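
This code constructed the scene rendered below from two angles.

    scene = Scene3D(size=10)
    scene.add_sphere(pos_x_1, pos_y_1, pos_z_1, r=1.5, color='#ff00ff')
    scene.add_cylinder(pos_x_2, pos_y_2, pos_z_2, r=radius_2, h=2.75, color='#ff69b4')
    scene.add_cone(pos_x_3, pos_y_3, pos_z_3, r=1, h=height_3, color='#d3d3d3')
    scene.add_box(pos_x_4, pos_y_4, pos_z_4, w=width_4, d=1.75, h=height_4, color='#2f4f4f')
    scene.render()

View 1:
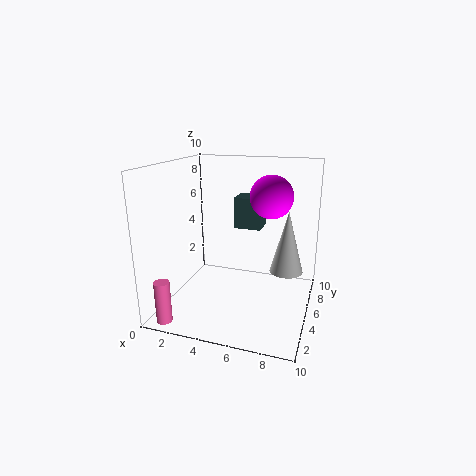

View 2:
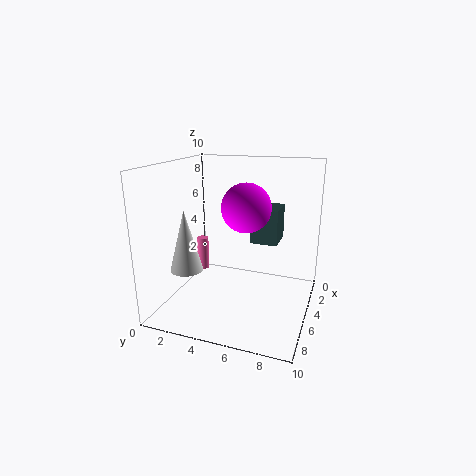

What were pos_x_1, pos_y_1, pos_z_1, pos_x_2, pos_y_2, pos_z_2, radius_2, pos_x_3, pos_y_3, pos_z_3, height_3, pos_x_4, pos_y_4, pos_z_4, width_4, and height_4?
pos_x_1 = 7; pos_y_1 = 6.25; pos_z_1 = 7.75; pos_x_2 = 1.5; pos_y_2 = 0.5; pos_z_2 = 0.5; radius_2 = 0.5; pos_x_3 = 8.75; pos_y_3 = 3; pos_z_3 = 4; height_3 = 3.75; pos_x_4 = 4.25; pos_y_4 = 6.25; pos_z_4 = 5.25; width_4 = 2; height_4 = 2.25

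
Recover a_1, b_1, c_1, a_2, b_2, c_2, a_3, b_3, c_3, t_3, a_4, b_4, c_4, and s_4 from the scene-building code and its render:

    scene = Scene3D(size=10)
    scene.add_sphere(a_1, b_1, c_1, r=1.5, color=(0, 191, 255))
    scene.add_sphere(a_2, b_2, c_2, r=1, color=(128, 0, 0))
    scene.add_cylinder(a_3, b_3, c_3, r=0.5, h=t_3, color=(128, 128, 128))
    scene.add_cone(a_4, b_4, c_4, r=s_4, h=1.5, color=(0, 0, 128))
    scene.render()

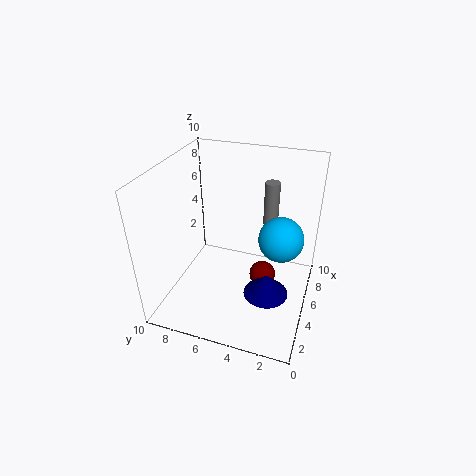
a_1 = 5, b_1 = 2, c_1 = 5.5, a_2 = 6.5, b_2 = 3.5, c_2 = 1, a_3 = 6, b_3 = 3, c_3 = 6, t_3 = 3, a_4 = 3.5, b_4 = 2.5, c_4 = 2, s_4 = 1.5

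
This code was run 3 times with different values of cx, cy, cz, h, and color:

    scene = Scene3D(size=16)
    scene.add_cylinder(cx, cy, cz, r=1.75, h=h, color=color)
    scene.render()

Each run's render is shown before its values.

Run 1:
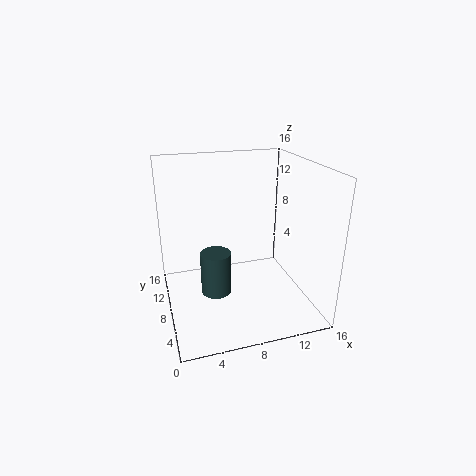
cx = 5.5, cy = 8.5, cz = 1.25, h = 5, color = 'darkslategray'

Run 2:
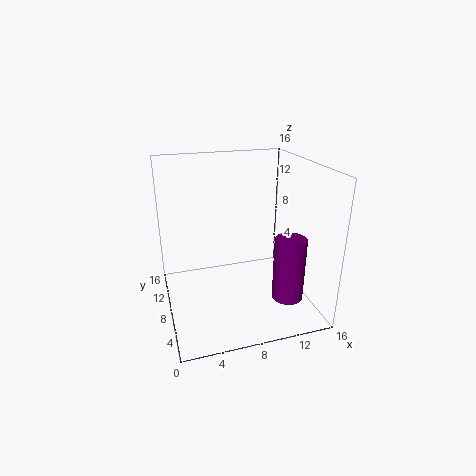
cx = 13, cy = 5, cz = 1.25, h = 7.25, color = 'purple'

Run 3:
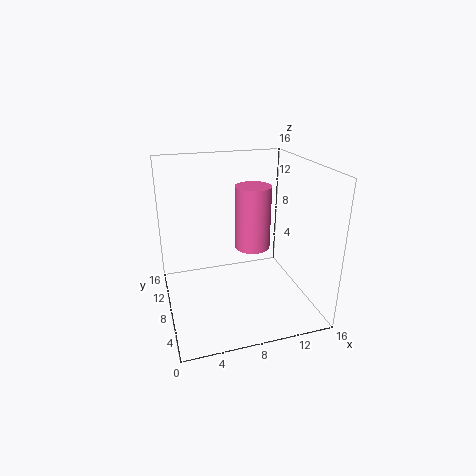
cx = 8.5, cy = 4.75, cz = 8.5, h = 6.25, color = 'hotpink'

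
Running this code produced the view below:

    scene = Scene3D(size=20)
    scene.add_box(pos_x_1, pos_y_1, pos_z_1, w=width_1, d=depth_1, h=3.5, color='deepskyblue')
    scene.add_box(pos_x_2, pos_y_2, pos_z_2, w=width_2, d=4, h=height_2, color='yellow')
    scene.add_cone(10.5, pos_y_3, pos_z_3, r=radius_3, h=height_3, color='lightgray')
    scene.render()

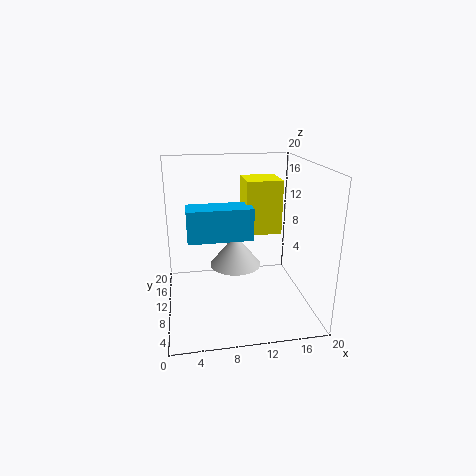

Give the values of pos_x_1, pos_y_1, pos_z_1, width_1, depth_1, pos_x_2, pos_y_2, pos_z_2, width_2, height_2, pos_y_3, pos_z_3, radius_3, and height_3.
pos_x_1 = 3; pos_y_1 = 0.5; pos_z_1 = 13.5; width_1 = 7; depth_1 = 3; pos_x_2 = 9.5; pos_y_2 = 2; pos_z_2 = 13.5; width_2 = 4; height_2 = 6; pos_y_3 = 15; pos_z_3 = 3.5; radius_3 = 4; height_3 = 5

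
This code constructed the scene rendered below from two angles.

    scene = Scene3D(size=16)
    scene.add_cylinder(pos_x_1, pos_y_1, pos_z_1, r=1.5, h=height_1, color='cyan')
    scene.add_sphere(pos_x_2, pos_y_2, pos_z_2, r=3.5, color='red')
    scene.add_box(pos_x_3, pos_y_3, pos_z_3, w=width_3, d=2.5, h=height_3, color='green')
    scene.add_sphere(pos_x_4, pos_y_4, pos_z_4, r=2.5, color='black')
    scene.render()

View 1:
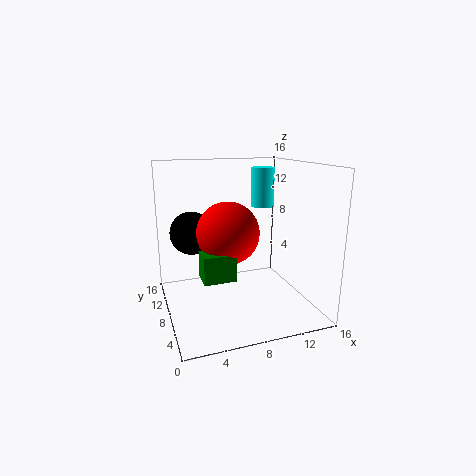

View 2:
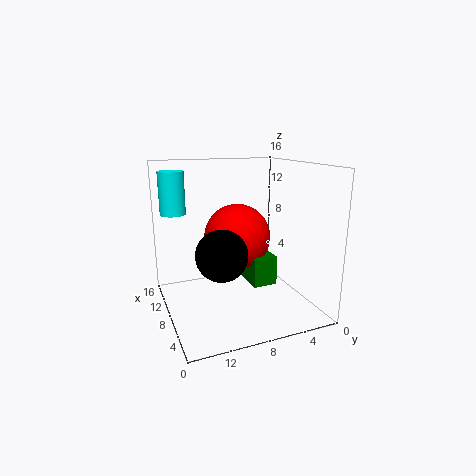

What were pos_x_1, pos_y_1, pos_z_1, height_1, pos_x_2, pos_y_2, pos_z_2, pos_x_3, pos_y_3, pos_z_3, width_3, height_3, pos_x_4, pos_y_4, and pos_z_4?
pos_x_1 = 13.5; pos_y_1 = 14; pos_z_1 = 10; height_1 = 5; pos_x_2 = 7; pos_y_2 = 8.5; pos_z_2 = 8.5; pos_x_3 = 3.5; pos_y_3 = 5.5; pos_z_3 = 4; width_3 = 3.5; height_3 = 3; pos_x_4 = 3.5; pos_y_4 = 11.5; pos_z_4 = 8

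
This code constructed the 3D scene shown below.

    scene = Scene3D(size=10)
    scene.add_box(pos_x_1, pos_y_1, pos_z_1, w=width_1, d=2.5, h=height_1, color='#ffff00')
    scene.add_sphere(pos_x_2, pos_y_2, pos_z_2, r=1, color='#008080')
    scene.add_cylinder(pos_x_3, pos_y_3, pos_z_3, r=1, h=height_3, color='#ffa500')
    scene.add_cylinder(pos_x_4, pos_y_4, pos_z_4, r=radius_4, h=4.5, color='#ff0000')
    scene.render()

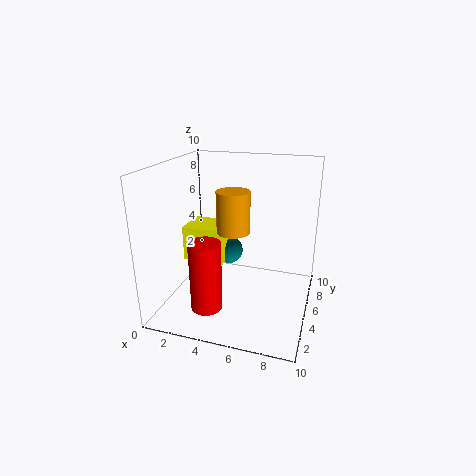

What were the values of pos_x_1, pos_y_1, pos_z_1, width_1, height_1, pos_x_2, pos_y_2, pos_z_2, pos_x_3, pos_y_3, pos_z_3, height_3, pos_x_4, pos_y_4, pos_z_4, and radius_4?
pos_x_1 = 1, pos_y_1 = 4.5, pos_z_1 = 3, width_1 = 3, height_1 = 2.5, pos_x_2 = 4, pos_y_2 = 6, pos_z_2 = 3.5, pos_x_3 = 5.5, pos_y_3 = 2.5, pos_z_3 = 6.5, height_3 = 2.5, pos_x_4 = 4, pos_y_4 = 1.5, pos_z_4 = 1.5, radius_4 = 1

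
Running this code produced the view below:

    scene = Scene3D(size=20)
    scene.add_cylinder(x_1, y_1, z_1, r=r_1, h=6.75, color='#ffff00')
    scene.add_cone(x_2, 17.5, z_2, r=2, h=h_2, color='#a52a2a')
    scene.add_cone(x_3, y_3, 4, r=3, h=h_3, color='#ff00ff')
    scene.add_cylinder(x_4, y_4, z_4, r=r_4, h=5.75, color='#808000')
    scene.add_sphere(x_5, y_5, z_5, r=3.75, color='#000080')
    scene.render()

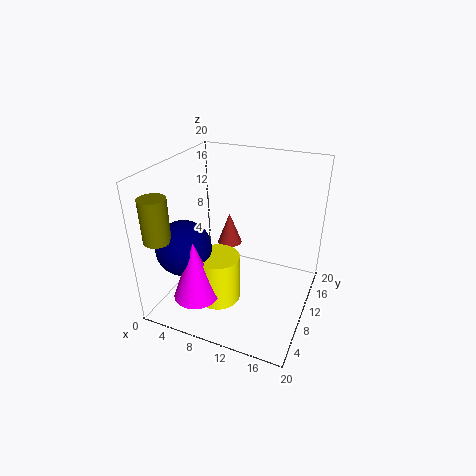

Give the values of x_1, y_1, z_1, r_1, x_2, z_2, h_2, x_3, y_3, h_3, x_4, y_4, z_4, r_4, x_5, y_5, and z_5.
x_1 = 8.5, y_1 = 6.5, z_1 = 2, r_1 = 3, x_2 = 5.25, z_2 = 4.25, h_2 = 5.25, x_3 = 6.75, y_3 = 3.5, h_3 = 8, x_4 = 2.25, y_4 = 2.5, z_4 = 11.75, r_4 = 1.75, x_5 = 4, y_5 = 5.5, z_5 = 9.5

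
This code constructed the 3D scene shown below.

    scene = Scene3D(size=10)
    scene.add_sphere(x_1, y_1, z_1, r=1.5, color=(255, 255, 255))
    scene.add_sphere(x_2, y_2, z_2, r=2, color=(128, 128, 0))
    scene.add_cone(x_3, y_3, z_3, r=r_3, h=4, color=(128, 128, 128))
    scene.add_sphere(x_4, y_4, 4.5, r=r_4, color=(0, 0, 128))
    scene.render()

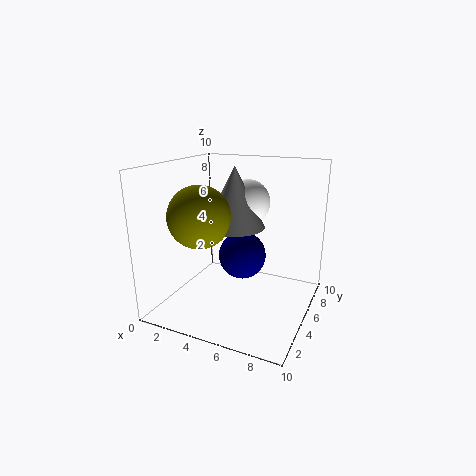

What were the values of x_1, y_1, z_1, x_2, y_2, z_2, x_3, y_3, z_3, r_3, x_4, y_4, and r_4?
x_1 = 5.5, y_1 = 5.5, z_1 = 7.5, x_2 = 3.5, y_2 = 2.5, z_2 = 7, x_3 = 5, y_3 = 4.5, z_3 = 6, r_3 = 2, x_4 = 6, y_4 = 3.5, r_4 = 1.5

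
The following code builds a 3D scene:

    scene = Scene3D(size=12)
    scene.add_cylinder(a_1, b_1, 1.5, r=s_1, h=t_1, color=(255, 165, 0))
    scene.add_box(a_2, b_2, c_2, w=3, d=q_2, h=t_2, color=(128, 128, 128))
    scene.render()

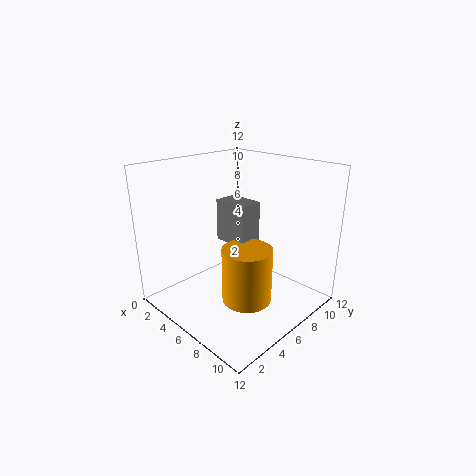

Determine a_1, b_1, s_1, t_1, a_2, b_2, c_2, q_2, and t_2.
a_1 = 8, b_1 = 5, s_1 = 2, t_1 = 4.5, a_2 = 4, b_2 = 5.5, c_2 = 5.5, q_2 = 2, t_2 = 3.5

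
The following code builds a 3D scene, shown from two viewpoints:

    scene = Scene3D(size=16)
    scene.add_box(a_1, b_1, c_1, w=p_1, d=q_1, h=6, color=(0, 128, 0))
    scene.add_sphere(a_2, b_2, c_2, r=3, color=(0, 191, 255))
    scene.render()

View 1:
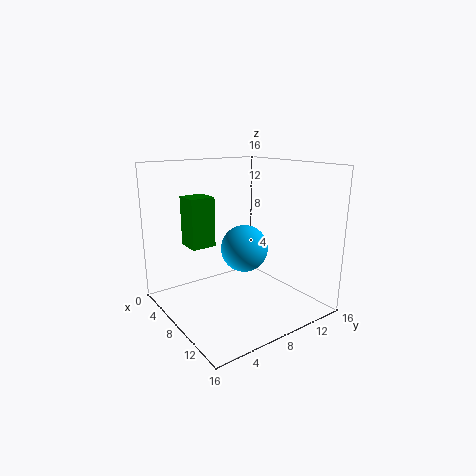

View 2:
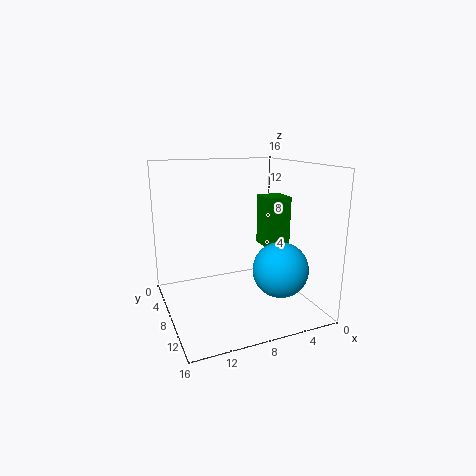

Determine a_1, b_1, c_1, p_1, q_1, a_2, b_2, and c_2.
a_1 = 1, b_1 = 4.5, c_1 = 6, p_1 = 3, q_1 = 3, a_2 = 4.5, b_2 = 11.5, c_2 = 5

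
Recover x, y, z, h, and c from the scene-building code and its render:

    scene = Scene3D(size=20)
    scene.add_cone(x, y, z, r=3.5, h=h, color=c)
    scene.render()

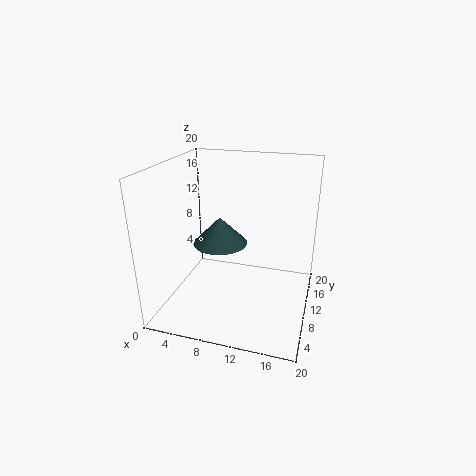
x = 8.5, y = 7, z = 10.5, h = 3.5, c = 'darkslategray'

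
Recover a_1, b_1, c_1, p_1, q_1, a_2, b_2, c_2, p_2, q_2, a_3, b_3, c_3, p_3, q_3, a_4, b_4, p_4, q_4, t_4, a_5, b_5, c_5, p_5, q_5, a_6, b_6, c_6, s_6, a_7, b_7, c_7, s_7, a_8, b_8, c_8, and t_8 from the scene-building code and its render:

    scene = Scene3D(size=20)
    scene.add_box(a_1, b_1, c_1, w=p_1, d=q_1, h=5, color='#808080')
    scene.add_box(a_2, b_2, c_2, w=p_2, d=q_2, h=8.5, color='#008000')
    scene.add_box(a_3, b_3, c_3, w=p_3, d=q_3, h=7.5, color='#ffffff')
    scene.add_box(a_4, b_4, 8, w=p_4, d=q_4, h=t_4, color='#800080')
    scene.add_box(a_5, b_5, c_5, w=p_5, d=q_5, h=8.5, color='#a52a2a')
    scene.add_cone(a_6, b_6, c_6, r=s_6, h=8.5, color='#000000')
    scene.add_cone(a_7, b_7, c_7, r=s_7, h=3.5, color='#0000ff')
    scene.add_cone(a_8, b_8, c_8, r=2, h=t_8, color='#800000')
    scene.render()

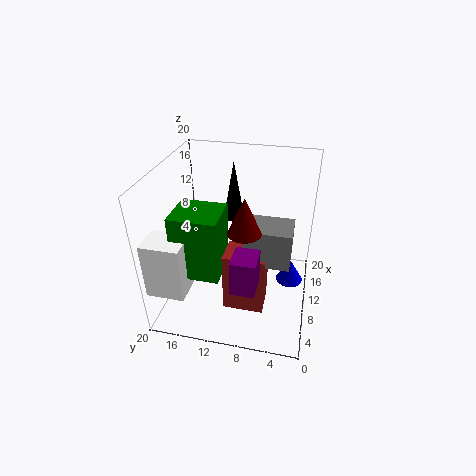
a_1 = 5.5, b_1 = 2.5, c_1 = 9, p_1 = 4.5, q_1 = 6, a_2 = 3, b_2 = 11, c_2 = 7.5, p_2 = 5.5, q_2 = 6, a_3 = 1, b_3 = 15, c_3 = 5.5, p_3 = 4, q_3 = 5, a_4 = 1, b_4 = 6, p_4 = 3.5, q_4 = 3, t_4 = 4.5, a_5 = 5, b_5 = 5.5, c_5 = 1.5, p_5 = 4, q_5 = 5.5, a_6 = 14, b_6 = 11.5, c_6 = 11, s_6 = 1.5, a_7 = 13, b_7 = 2.5, c_7 = 1.5, s_7 = 2, a_8 = 4.5, b_8 = 8, c_8 = 14.5, t_8 = 4.5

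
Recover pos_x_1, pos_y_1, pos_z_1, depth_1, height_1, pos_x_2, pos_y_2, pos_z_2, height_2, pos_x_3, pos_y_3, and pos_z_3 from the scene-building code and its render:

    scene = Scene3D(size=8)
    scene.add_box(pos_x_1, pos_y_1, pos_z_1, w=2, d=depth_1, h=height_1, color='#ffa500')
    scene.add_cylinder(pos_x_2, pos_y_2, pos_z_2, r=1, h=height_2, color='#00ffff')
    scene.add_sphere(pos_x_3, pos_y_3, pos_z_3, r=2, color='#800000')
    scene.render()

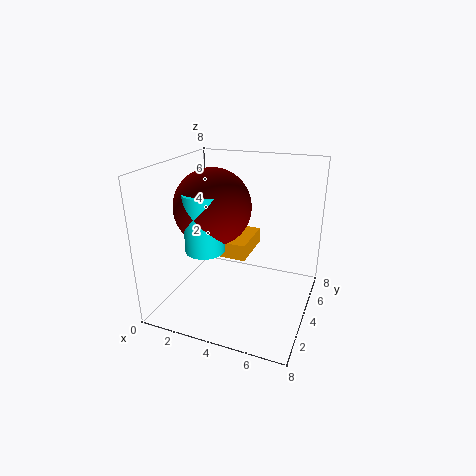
pos_x_1 = 2
pos_y_1 = 5
pos_z_1 = 2
depth_1 = 3
height_1 = 1
pos_x_2 = 3
pos_y_2 = 2
pos_z_2 = 4
height_2 = 3
pos_x_3 = 3
pos_y_3 = 3
pos_z_3 = 6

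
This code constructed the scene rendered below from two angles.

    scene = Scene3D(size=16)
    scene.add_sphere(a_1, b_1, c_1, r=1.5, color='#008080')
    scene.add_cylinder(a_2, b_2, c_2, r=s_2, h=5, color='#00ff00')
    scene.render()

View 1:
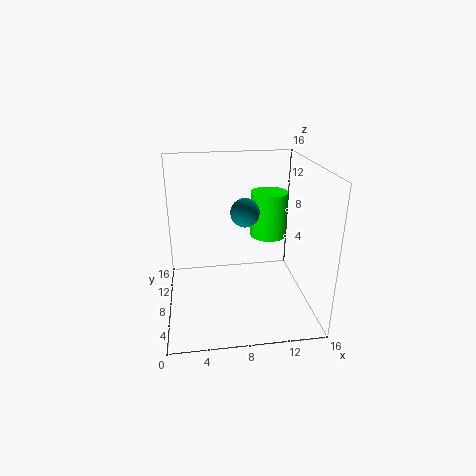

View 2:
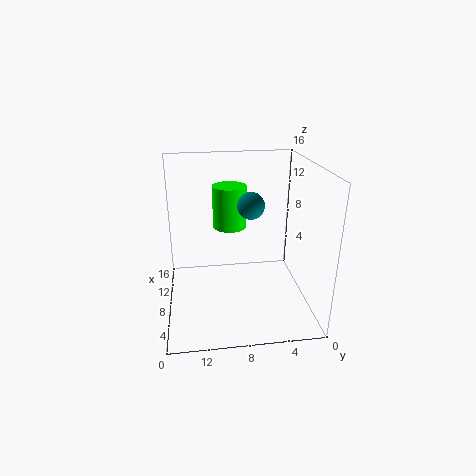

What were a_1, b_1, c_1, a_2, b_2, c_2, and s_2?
a_1 = 8.5, b_1 = 6.5, c_1 = 11.5, a_2 = 11.5, b_2 = 8.5, c_2 = 8, s_2 = 2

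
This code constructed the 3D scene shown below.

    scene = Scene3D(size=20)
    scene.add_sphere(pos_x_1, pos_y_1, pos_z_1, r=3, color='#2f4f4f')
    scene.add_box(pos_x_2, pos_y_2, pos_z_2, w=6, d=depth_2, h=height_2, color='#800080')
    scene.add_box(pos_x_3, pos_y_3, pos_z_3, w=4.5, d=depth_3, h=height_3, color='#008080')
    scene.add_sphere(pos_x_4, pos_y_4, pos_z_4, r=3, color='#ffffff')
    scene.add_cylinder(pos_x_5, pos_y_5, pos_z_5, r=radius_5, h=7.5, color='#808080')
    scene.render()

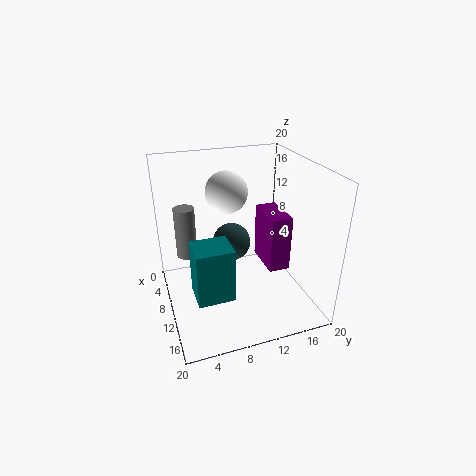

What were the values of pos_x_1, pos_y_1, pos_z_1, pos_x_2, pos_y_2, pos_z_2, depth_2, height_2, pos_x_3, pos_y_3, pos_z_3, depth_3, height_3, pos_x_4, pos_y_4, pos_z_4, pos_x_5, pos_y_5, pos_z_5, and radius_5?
pos_x_1 = 4; pos_y_1 = 11; pos_z_1 = 6; pos_x_2 = 6.5; pos_y_2 = 14; pos_z_2 = 5; depth_2 = 3; height_2 = 8; pos_x_3 = 10.5; pos_y_3 = 3; pos_z_3 = 3.5; depth_3 = 5; height_3 = 7.5; pos_x_4 = 6.5; pos_y_4 = 9.5; pos_z_4 = 15.5; pos_x_5 = 5.5; pos_y_5 = 3.5; pos_z_5 = 6; radius_5 = 1.5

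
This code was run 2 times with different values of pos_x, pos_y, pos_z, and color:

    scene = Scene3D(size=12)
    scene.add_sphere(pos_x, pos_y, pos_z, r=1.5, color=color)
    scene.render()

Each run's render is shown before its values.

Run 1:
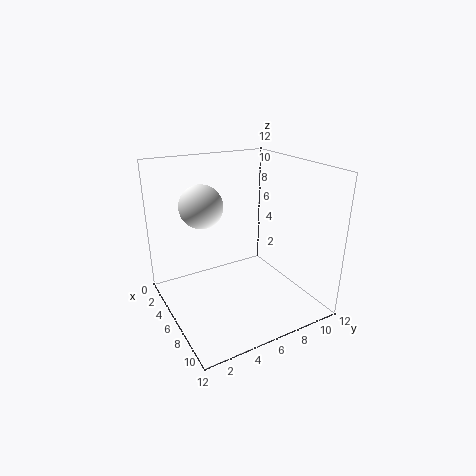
pos_x = 8; pos_y = 2; pos_z = 10; color = 'white'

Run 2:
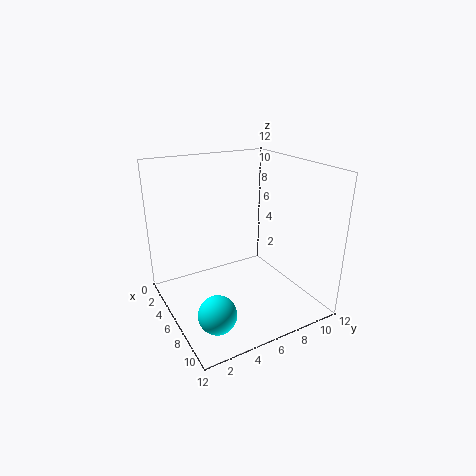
pos_x = 9; pos_y = 2.5; pos_z = 1.5; color = 'cyan'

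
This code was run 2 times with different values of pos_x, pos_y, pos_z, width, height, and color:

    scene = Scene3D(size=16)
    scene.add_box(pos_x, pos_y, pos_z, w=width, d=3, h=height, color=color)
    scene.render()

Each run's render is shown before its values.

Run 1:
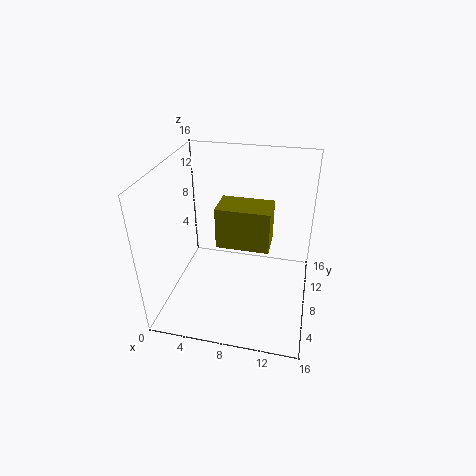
pos_x = 7; pos_y = 3; pos_z = 10; width = 5; height = 4; color = 'olive'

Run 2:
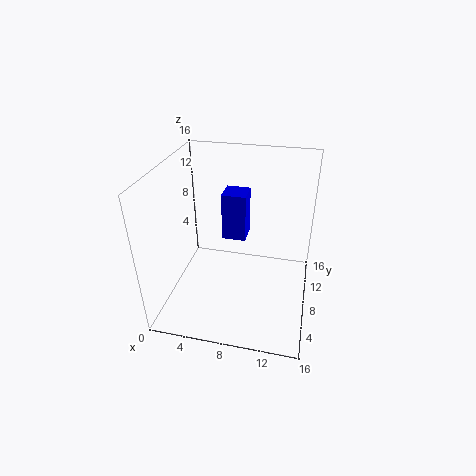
pos_x = 5; pos_y = 12; pos_z = 5; width = 3; height = 6; color = 'blue'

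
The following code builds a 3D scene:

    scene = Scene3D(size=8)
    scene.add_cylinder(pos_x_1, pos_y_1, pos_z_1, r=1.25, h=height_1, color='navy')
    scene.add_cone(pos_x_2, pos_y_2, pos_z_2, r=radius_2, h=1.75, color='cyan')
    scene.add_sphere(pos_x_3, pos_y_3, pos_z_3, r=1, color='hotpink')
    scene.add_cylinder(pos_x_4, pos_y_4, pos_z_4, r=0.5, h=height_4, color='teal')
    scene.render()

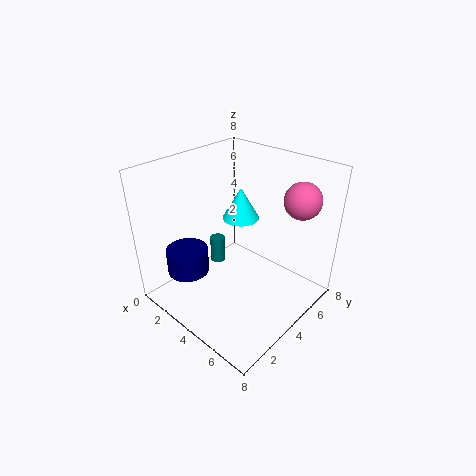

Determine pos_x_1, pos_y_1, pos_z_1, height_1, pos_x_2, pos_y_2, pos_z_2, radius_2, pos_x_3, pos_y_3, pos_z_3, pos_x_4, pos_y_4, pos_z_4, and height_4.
pos_x_1 = 1.25, pos_y_1 = 2.5, pos_z_1 = 1.25, height_1 = 1.5, pos_x_2 = 3.75, pos_y_2 = 4.5, pos_z_2 = 5, radius_2 = 1, pos_x_3 = 6.5, pos_y_3 = 6.25, pos_z_3 = 6.25, pos_x_4 = 0.75, pos_y_4 = 5.5, pos_z_4 = 0.25, height_4 = 1.75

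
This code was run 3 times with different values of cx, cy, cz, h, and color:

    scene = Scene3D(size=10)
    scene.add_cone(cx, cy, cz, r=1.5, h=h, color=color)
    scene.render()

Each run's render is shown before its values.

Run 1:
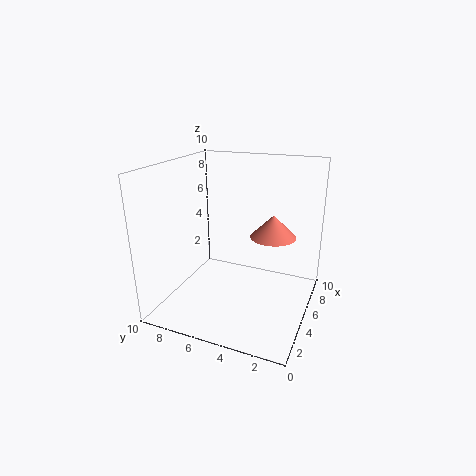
cx = 5
cy = 2.5
cz = 5.5
h = 1.5
color = 'salmon'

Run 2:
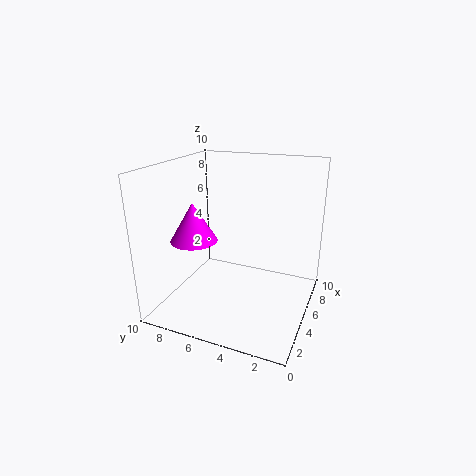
cx = 2.5
cy = 7
cz = 5.5
h = 2.5
color = 'magenta'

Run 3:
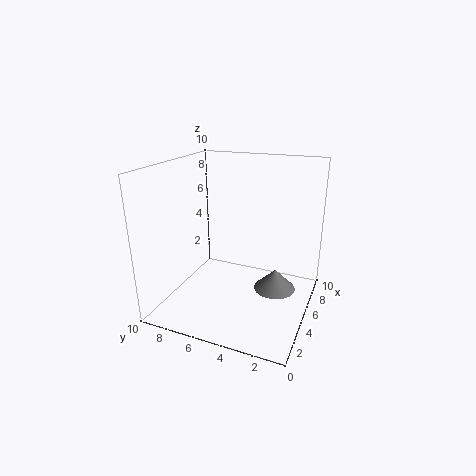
cx = 6
cy = 2.5
cz = 1
h = 1.5
color = 'gray'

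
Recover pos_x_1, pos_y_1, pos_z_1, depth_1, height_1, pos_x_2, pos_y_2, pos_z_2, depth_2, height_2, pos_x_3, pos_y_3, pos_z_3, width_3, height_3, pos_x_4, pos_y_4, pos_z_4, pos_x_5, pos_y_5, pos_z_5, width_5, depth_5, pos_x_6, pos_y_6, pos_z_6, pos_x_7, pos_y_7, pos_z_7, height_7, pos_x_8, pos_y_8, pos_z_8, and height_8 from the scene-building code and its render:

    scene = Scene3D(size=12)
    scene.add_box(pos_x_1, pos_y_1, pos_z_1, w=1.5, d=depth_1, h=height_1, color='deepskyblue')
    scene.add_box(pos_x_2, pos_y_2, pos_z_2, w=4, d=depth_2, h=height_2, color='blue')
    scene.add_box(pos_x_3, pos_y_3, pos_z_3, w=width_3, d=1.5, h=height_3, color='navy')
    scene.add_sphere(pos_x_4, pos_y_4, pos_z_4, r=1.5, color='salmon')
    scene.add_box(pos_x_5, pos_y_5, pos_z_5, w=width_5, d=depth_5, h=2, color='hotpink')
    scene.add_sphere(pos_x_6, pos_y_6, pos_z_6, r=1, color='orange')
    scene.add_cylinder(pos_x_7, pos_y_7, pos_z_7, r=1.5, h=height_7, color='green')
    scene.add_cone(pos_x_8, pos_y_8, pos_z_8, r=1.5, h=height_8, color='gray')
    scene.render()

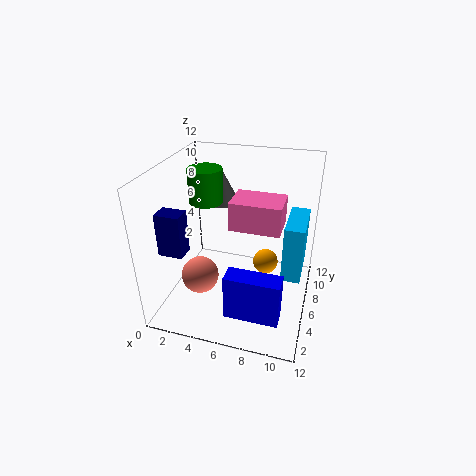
pos_x_1 = 10; pos_y_1 = 4; pos_z_1 = 4; depth_1 = 4; height_1 = 4.5; pos_x_2 = 6.5; pos_y_2 = 0.5; pos_z_2 = 2.5; depth_2 = 1.5; height_2 = 3.5; pos_x_3 = 0.5; pos_y_3 = 2.5; pos_z_3 = 5.5; width_3 = 2; height_3 = 3.5; pos_x_4 = 3.5; pos_y_4 = 3.5; pos_z_4 = 3.5; pos_x_5 = 6.5; pos_y_5 = 2; pos_z_5 = 9; width_5 = 3.5; depth_5 = 2.5; pos_x_6 = 8.5; pos_y_6 = 5.5; pos_z_6 = 4.5; pos_x_7 = 2.5; pos_y_7 = 8; pos_z_7 = 8; height_7 = 3; pos_x_8 = 3.5; pos_y_8 = 9.5; pos_z_8 = 7.5; height_8 = 3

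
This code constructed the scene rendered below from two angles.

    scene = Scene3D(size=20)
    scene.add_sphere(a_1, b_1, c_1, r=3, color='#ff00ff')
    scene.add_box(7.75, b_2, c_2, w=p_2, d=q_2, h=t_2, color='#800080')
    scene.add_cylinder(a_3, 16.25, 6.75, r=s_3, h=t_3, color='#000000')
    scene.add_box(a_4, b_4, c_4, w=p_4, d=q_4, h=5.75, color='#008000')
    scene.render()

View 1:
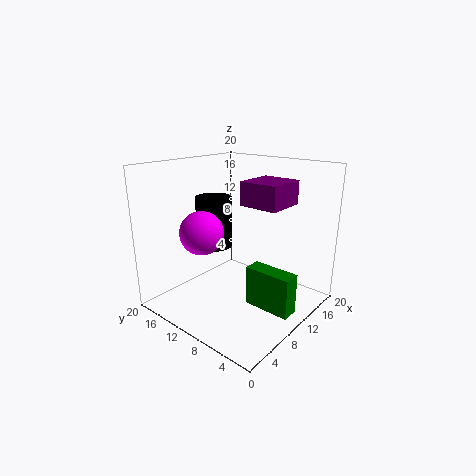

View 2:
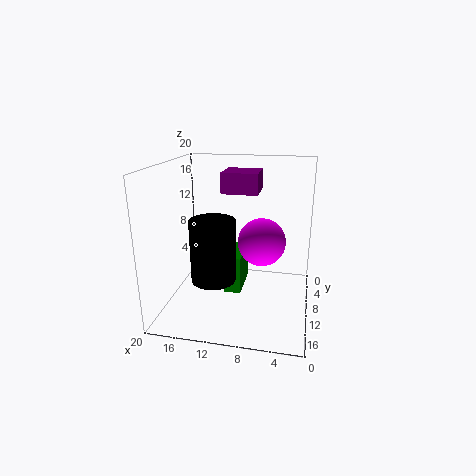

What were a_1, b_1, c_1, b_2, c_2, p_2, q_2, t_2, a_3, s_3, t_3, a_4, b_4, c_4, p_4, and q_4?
a_1 = 6.25
b_1 = 13.25
c_1 = 11
b_2 = 2.75
c_2 = 15.5
p_2 = 5.25
q_2 = 5
t_2 = 3
a_3 = 11.75
s_3 = 2.75
t_3 = 7.75
a_4 = 10
b_4 = 1.75
c_4 = 0.25
p_4 = 2.5
q_4 = 6.75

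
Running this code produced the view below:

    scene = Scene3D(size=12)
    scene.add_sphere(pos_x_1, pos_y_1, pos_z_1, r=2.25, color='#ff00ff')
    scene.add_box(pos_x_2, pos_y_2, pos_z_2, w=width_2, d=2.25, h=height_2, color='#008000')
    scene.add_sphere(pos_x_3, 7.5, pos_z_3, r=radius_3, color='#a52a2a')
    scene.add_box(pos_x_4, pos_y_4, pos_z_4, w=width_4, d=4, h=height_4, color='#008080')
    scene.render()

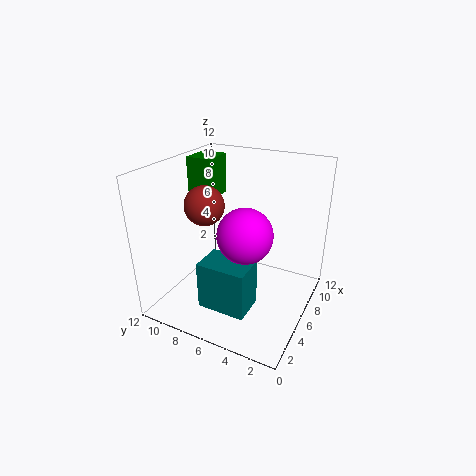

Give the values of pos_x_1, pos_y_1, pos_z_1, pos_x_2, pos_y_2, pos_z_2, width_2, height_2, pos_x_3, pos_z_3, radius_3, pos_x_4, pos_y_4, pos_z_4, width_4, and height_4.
pos_x_1 = 5.25, pos_y_1 = 5, pos_z_1 = 6.75, pos_x_2 = 6.75, pos_y_2 = 9, pos_z_2 = 8.5, width_2 = 2.75, height_2 = 3.5, pos_x_3 = 3.5, pos_z_3 = 9.5, radius_3 = 1.5, pos_x_4 = 2.25, pos_y_4 = 3.75, pos_z_4 = 1, width_4 = 2.75, height_4 = 4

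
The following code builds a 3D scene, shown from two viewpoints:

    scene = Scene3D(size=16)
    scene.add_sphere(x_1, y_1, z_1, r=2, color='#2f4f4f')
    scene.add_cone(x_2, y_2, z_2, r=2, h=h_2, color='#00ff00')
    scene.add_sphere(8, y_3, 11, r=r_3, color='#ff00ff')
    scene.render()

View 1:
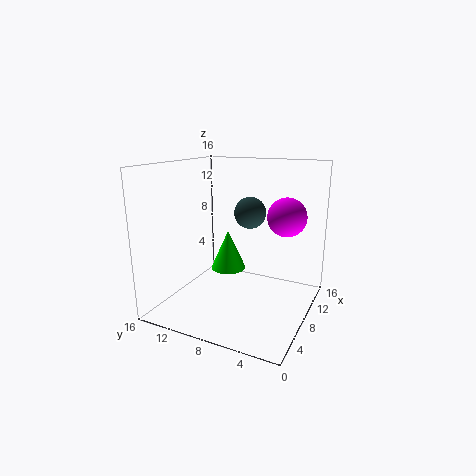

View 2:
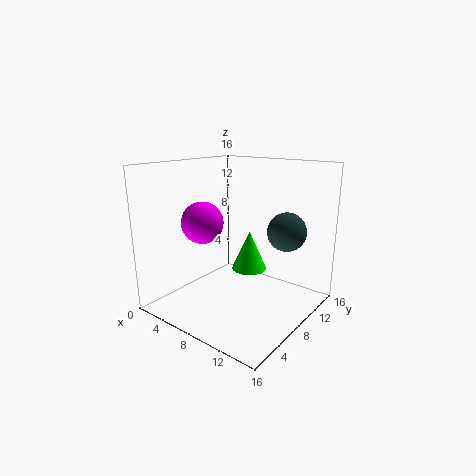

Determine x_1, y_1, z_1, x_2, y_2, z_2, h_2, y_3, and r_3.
x_1 = 13.5
y_1 = 9
z_1 = 9.5
x_2 = 8.5
y_2 = 9.5
z_2 = 4
h_2 = 4.5
y_3 = 2.5
r_3 = 2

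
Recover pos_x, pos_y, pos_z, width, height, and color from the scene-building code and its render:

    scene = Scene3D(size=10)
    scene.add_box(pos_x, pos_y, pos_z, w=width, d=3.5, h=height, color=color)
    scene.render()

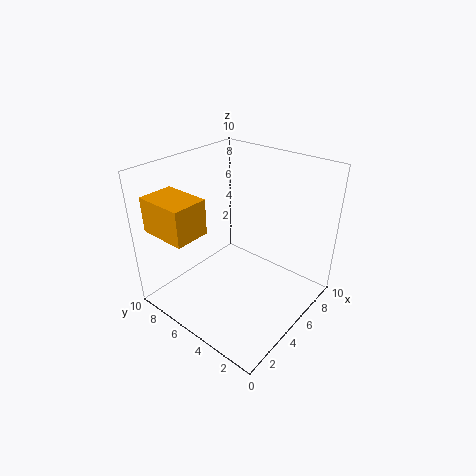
pos_x = 1, pos_y = 6.5, pos_z = 5.5, width = 2.5, height = 2.5, color = 'orange'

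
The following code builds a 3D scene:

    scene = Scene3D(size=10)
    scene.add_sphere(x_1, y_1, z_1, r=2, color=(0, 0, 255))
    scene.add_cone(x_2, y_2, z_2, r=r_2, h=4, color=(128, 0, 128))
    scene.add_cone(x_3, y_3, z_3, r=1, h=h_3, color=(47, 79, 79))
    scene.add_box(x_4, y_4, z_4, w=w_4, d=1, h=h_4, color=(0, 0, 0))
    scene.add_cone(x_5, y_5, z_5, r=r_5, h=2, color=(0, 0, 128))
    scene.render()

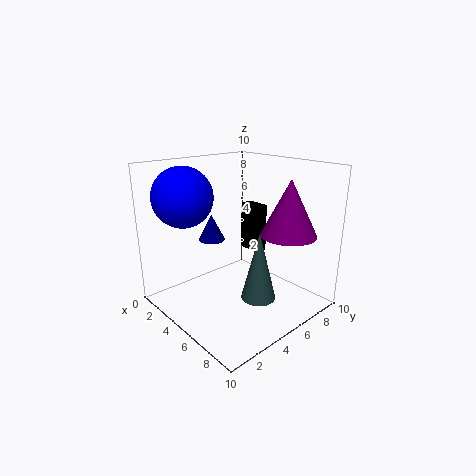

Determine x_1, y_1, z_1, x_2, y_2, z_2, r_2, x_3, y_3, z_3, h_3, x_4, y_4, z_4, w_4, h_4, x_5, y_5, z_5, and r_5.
x_1 = 3; y_1 = 2; z_1 = 8; x_2 = 7; y_2 = 8; z_2 = 5; r_2 = 2; x_3 = 9; y_3 = 3; z_3 = 3; h_3 = 4; x_4 = 1; y_4 = 9; z_4 = 2; w_4 = 2; h_4 = 4; x_5 = 2; y_5 = 5; z_5 = 4; r_5 = 1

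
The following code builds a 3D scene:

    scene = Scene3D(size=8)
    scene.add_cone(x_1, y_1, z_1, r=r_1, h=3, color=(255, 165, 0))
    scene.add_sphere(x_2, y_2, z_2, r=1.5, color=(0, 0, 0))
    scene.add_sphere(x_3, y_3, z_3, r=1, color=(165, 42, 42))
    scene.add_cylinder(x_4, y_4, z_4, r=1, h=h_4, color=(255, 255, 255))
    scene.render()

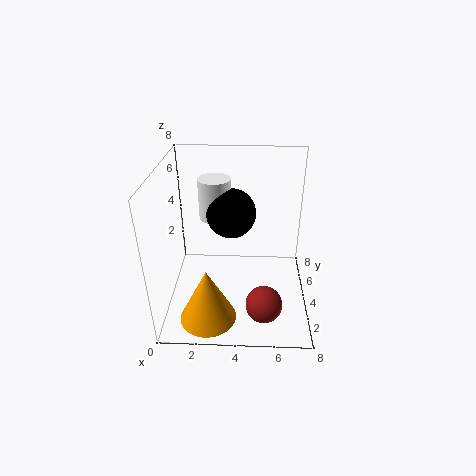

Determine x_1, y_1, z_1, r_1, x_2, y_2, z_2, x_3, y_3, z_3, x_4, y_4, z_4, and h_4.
x_1 = 2.5
y_1 = 1.5
z_1 = 0.5
r_1 = 1.5
x_2 = 3.5
y_2 = 6
z_2 = 4.5
x_3 = 5.5
y_3 = 2
z_3 = 1
x_4 = 2.5
y_4 = 6.5
z_4 = 4
h_4 = 2.5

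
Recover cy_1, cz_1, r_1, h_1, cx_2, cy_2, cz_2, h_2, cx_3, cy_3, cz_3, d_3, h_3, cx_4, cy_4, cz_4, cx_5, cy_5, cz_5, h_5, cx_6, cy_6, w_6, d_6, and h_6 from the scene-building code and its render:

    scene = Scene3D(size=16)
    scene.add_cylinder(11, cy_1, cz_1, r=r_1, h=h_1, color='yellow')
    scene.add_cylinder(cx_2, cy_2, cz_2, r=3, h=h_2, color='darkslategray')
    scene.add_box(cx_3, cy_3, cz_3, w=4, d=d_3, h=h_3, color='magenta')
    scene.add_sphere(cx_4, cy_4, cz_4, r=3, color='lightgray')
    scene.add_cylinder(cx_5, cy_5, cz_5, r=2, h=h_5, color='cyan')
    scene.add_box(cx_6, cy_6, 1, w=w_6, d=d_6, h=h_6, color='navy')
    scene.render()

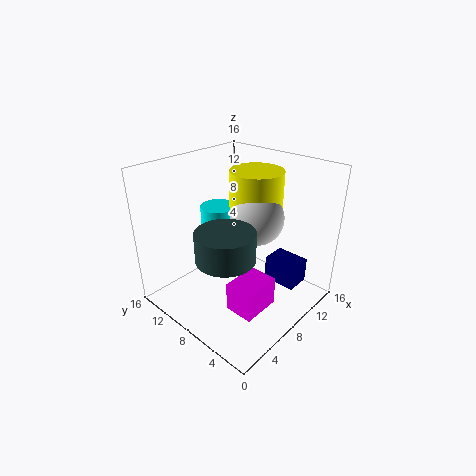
cy_1 = 8
cz_1 = 8
r_1 = 3
h_1 = 7
cx_2 = 4
cy_2 = 6
cz_2 = 8
h_2 = 3
cx_3 = 3
cy_3 = 2
cz_3 = 3
d_3 = 3
h_3 = 3
cx_4 = 10
cy_4 = 7
cz_4 = 10
cx_5 = 8
cy_5 = 11
cz_5 = 6
h_5 = 5
cx_6 = 12
cy_6 = 3
w_6 = 3
d_6 = 4
h_6 = 3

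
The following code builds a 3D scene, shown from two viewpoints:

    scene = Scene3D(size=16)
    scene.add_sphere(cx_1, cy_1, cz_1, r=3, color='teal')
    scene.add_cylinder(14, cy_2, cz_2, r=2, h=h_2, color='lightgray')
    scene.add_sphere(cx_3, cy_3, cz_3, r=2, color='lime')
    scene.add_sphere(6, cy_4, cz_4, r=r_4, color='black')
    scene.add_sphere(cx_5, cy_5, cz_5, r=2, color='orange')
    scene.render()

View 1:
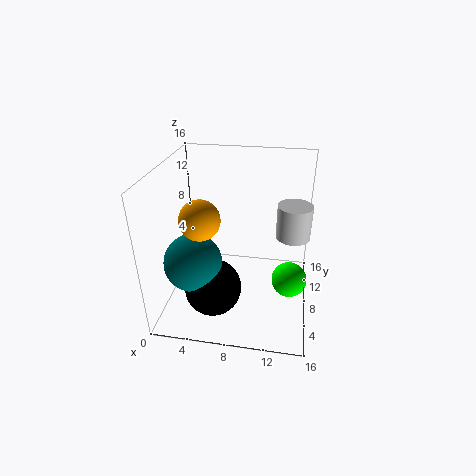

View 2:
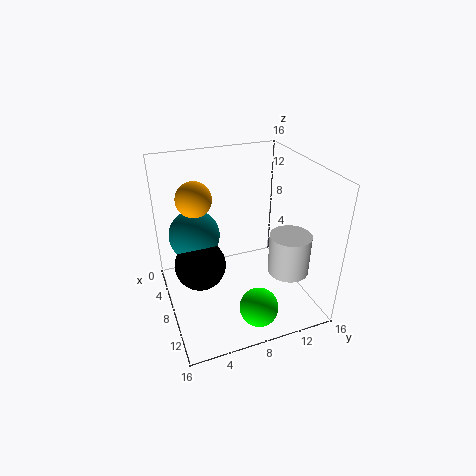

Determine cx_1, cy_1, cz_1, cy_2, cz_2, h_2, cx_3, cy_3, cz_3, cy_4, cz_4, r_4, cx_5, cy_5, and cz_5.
cx_1 = 4; cy_1 = 4; cz_1 = 7; cy_2 = 11; cz_2 = 7; h_2 = 4; cx_3 = 14; cy_3 = 8; cz_3 = 3; cy_4 = 4; cz_4 = 4; r_4 = 3; cx_5 = 5; cy_5 = 4; cz_5 = 12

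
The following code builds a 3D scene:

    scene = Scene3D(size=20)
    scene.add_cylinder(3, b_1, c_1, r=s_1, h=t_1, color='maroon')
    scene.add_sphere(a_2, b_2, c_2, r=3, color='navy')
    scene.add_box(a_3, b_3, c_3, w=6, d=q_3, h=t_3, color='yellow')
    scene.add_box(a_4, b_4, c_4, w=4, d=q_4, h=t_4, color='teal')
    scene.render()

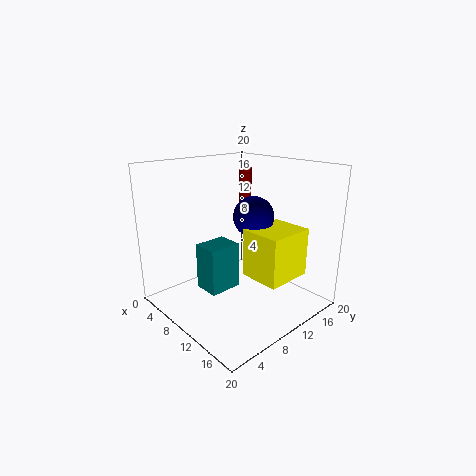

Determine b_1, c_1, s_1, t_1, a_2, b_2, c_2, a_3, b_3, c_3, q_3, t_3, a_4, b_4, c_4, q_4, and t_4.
b_1 = 18; c_1 = 9; s_1 = 1; t_1 = 9; a_2 = 9; b_2 = 14; c_2 = 12; a_3 = 10; b_3 = 11; c_3 = 4; q_3 = 7; t_3 = 7; a_4 = 4; b_4 = 7; c_4 = 1; q_4 = 5; t_4 = 7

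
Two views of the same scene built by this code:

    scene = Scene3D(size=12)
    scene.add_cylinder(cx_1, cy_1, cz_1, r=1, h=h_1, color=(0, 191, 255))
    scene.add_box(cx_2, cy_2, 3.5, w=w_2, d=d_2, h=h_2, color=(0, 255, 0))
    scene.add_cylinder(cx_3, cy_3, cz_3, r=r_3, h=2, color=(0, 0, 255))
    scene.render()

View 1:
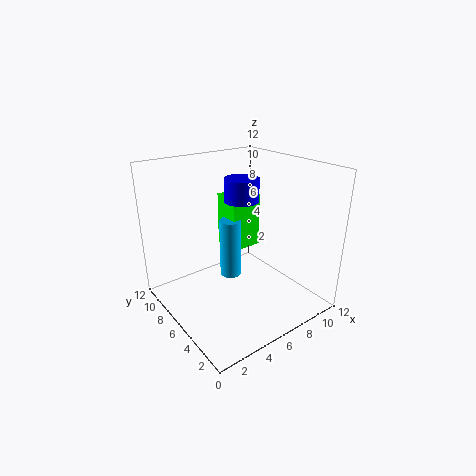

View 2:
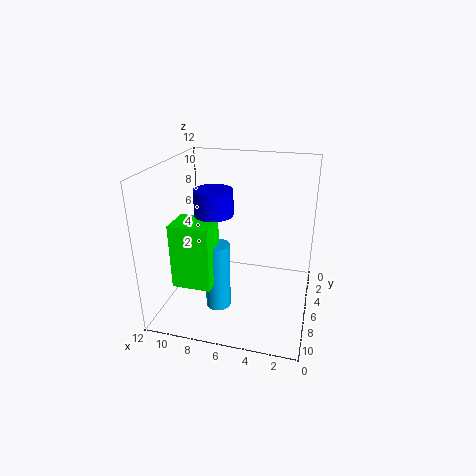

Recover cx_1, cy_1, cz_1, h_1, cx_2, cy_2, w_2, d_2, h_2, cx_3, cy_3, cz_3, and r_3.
cx_1 = 7, cy_1 = 8.5, cz_1 = 1, h_1 = 5.5, cx_2 = 7, cy_2 = 8, w_2 = 3, d_2 = 2.5, h_2 = 5, cx_3 = 7.5, cy_3 = 7.5, cz_3 = 8.5, r_3 = 1.5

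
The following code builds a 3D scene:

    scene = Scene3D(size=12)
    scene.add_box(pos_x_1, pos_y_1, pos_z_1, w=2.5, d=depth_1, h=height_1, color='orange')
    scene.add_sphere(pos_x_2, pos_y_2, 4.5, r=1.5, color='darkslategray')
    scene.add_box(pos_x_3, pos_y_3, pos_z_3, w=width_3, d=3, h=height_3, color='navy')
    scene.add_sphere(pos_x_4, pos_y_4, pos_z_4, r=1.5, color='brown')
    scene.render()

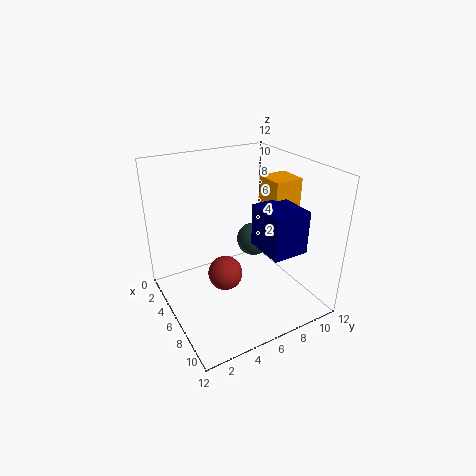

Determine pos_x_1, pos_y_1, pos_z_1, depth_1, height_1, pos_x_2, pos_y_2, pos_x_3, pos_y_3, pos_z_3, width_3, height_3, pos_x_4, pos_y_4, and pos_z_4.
pos_x_1 = 4.5
pos_y_1 = 9
pos_z_1 = 7
depth_1 = 2.5
height_1 = 3.5
pos_x_2 = 4.5
pos_y_2 = 8.5
pos_x_3 = 6.5
pos_y_3 = 7
pos_z_3 = 5.5
width_3 = 3.5
height_3 = 3.5
pos_x_4 = 5.5
pos_y_4 = 5
pos_z_4 = 2.5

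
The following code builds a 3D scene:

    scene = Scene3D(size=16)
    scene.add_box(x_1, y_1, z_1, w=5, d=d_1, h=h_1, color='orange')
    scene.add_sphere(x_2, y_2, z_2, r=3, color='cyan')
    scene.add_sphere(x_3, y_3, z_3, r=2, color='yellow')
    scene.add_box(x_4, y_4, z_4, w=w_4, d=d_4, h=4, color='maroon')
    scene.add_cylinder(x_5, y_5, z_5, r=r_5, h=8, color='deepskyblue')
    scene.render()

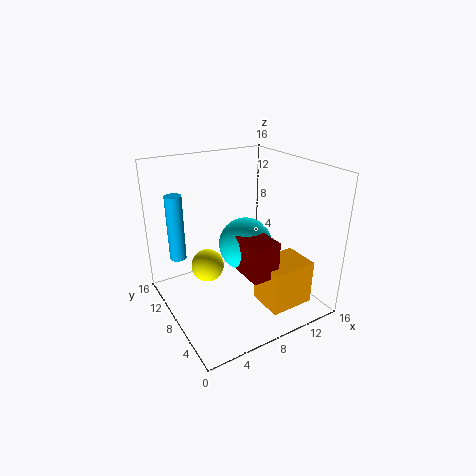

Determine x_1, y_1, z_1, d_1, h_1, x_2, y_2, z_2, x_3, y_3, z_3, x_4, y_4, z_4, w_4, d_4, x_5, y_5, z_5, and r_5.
x_1 = 9, y_1 = 2, z_1 = 1, d_1 = 4, h_1 = 5, x_2 = 9, y_2 = 8, z_2 = 7, x_3 = 6, y_3 = 12, z_3 = 3, x_4 = 7, y_4 = 3, z_4 = 5, w_4 = 3, d_4 = 5, x_5 = 3, y_5 = 14, z_5 = 4, r_5 = 1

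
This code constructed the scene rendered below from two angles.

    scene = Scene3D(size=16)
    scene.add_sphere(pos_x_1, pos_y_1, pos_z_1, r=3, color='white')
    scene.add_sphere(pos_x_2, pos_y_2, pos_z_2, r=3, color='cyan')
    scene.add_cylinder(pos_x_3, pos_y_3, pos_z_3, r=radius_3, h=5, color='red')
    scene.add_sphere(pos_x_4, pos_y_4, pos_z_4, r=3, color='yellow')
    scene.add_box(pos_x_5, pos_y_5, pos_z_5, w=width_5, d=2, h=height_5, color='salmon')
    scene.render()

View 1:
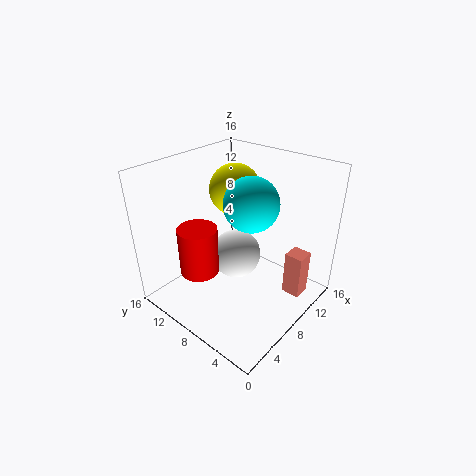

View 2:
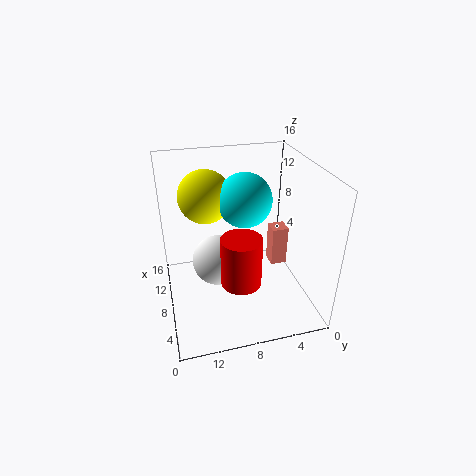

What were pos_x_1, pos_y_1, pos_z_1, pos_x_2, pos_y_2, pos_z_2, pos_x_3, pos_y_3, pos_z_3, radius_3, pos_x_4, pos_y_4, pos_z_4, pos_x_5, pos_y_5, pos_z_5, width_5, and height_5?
pos_x_1 = 10, pos_y_1 = 10, pos_z_1 = 4, pos_x_2 = 9, pos_y_2 = 7, pos_z_2 = 12, pos_x_3 = 3, pos_y_3 = 9, pos_z_3 = 6, radius_3 = 2, pos_x_4 = 11, pos_y_4 = 11, pos_z_4 = 12, pos_x_5 = 10, pos_y_5 = 1, pos_z_5 = 2, width_5 = 2, height_5 = 5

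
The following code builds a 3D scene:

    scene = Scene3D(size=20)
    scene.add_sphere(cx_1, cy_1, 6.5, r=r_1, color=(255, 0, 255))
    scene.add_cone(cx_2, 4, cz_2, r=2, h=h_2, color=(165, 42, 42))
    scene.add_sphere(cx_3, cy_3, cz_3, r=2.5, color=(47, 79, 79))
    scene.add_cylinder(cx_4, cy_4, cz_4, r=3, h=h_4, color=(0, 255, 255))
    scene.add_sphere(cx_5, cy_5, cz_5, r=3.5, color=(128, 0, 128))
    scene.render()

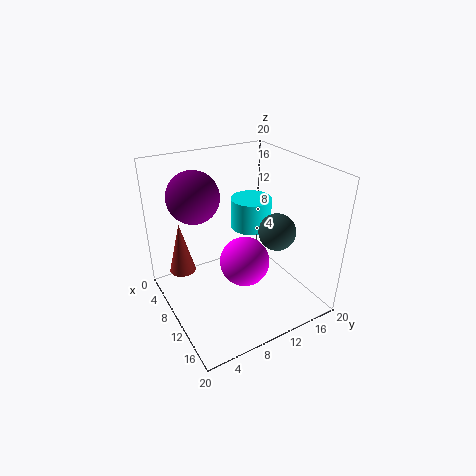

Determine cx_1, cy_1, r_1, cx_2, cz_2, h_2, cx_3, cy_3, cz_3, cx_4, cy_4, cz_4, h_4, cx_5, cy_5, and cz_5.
cx_1 = 11, cy_1 = 10.5, r_1 = 3.5, cx_2 = 3, cz_2 = 2.5, h_2 = 8, cx_3 = 13.5, cy_3 = 14, cz_3 = 11.5, cx_4 = 7, cy_4 = 14, cz_4 = 9.5, h_4 = 4.5, cx_5 = 7, cy_5 = 5, cz_5 = 16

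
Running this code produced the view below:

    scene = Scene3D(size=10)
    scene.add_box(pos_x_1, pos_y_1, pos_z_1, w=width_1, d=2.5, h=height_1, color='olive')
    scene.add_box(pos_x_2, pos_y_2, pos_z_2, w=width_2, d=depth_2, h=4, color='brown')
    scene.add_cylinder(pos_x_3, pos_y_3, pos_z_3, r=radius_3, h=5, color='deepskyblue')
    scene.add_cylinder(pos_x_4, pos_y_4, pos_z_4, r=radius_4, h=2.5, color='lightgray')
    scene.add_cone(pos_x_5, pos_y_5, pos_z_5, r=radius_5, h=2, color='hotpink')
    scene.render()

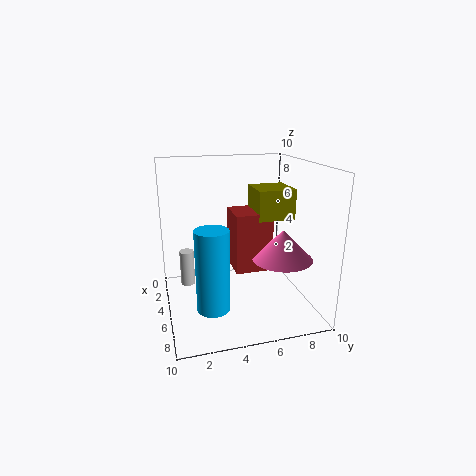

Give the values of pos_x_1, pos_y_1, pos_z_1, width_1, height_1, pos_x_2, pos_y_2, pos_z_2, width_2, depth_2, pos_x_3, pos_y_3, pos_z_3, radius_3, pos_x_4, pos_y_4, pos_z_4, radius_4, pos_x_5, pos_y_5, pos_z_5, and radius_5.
pos_x_1 = 4
pos_y_1 = 6
pos_z_1 = 6.5
width_1 = 2.5
height_1 = 2
pos_x_2 = 4
pos_y_2 = 4.5
pos_z_2 = 3
width_2 = 2.5
depth_2 = 2.5
pos_x_3 = 8.5
pos_y_3 = 2.5
pos_z_3 = 2
radius_3 = 1
pos_x_4 = 4
pos_y_4 = 1.5
pos_z_4 = 1.5
radius_4 = 0.5
pos_x_5 = 7
pos_y_5 = 7.5
pos_z_5 = 4
radius_5 = 2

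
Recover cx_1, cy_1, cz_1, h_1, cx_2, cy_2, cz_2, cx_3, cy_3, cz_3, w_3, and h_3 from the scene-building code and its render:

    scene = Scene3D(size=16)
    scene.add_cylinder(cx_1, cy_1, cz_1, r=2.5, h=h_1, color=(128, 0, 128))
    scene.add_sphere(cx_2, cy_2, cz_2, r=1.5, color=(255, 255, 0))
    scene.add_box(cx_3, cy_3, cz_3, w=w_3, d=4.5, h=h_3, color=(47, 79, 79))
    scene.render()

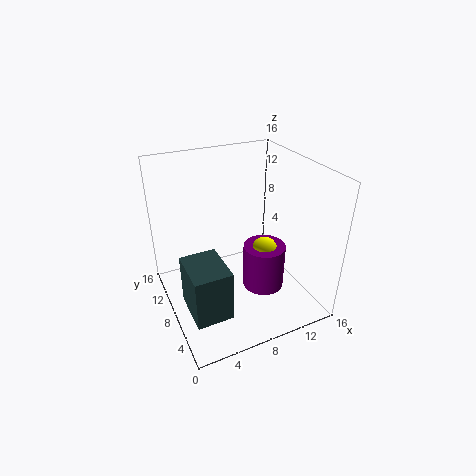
cx_1 = 11.5, cy_1 = 8, cz_1 = 0.5, h_1 = 5.5, cx_2 = 11.5, cy_2 = 8, cz_2 = 5.5, cx_3 = 0.5, cy_3 = 0.5, cz_3 = 4.5, w_3 = 3.5, h_3 = 5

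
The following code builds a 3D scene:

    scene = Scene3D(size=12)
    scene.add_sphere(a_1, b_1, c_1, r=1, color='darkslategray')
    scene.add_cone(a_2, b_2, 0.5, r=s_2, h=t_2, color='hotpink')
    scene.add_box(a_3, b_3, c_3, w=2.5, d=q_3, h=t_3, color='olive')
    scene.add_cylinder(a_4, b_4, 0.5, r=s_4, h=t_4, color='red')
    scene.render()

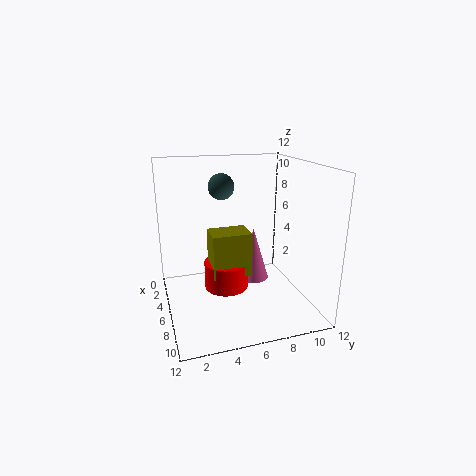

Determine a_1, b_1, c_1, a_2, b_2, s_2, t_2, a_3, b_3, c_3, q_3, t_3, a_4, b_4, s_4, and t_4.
a_1 = 6.5, b_1 = 4.5, c_1 = 10.5, a_2 = 3, b_2 = 8.5, s_2 = 1.5, t_2 = 5, a_3 = 3, b_3 = 4, c_3 = 2, q_3 = 3.5, t_3 = 4, a_4 = 4, b_4 = 5.5, s_4 = 2, t_4 = 2.5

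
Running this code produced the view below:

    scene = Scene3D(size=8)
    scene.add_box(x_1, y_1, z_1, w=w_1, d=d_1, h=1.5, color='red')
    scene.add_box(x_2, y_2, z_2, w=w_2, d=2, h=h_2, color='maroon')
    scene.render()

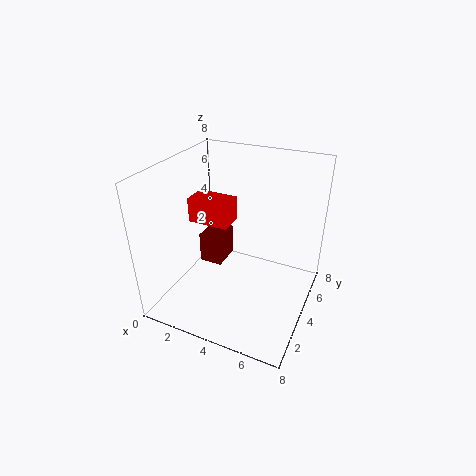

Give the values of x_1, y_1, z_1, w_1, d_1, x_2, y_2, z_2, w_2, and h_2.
x_1 = 0.5
y_1 = 4.5
z_1 = 4
w_1 = 2.5
d_1 = 1.5
x_2 = 0.5
y_2 = 5.5
z_2 = 0.5
w_2 = 1.5
h_2 = 2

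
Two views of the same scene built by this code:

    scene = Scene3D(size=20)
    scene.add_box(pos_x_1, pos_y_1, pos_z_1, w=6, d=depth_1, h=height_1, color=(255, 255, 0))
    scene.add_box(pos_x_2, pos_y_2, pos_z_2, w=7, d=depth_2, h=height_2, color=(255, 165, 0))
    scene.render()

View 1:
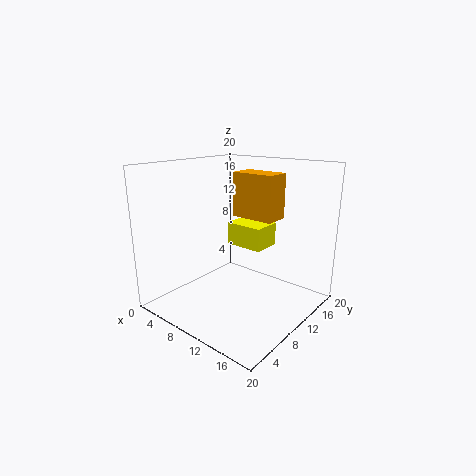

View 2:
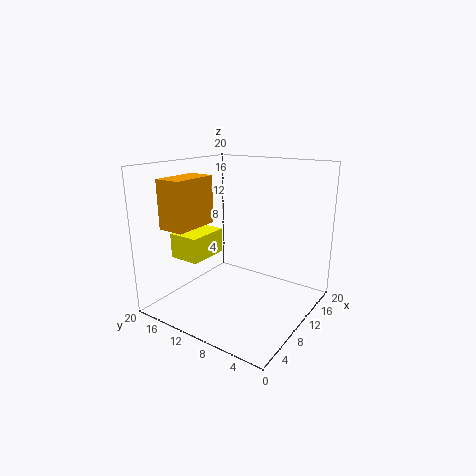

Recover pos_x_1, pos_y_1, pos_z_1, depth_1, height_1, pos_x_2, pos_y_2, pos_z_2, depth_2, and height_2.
pos_x_1 = 5, pos_y_1 = 13.5, pos_z_1 = 7, depth_1 = 4.5, height_1 = 3.5, pos_x_2 = 4.5, pos_y_2 = 15.5, pos_z_2 = 11, depth_2 = 4, height_2 = 7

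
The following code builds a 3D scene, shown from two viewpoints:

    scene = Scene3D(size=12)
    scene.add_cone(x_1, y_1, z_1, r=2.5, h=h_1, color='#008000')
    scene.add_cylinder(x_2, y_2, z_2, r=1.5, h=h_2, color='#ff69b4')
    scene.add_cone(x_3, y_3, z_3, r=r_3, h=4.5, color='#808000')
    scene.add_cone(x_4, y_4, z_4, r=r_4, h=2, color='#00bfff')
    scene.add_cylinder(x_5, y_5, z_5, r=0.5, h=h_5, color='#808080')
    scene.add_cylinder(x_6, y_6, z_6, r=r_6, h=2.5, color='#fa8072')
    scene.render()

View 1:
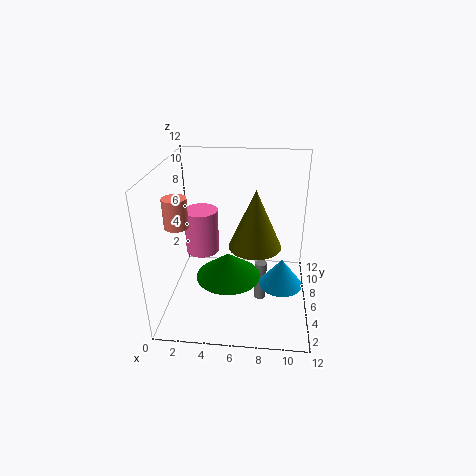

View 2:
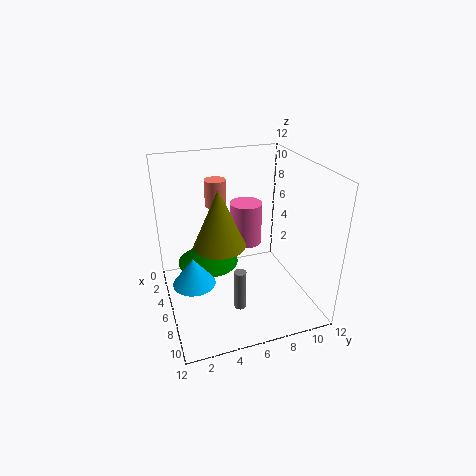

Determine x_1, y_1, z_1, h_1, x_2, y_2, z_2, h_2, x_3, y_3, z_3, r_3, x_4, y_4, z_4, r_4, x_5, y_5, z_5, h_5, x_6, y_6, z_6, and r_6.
x_1 = 5.5; y_1 = 3.5; z_1 = 4; h_1 = 2; x_2 = 2.5; y_2 = 8; z_2 = 3.5; h_2 = 4; x_3 = 7.5; y_3 = 4; z_3 = 6.5; r_3 = 2; x_4 = 9.5; y_4 = 1.5; z_4 = 5; r_4 = 1.5; x_5 = 8; y_5 = 5.5; z_5 = 0.5; h_5 = 3.5; x_6 = 1; y_6 = 5.5; z_6 = 7; r_6 = 1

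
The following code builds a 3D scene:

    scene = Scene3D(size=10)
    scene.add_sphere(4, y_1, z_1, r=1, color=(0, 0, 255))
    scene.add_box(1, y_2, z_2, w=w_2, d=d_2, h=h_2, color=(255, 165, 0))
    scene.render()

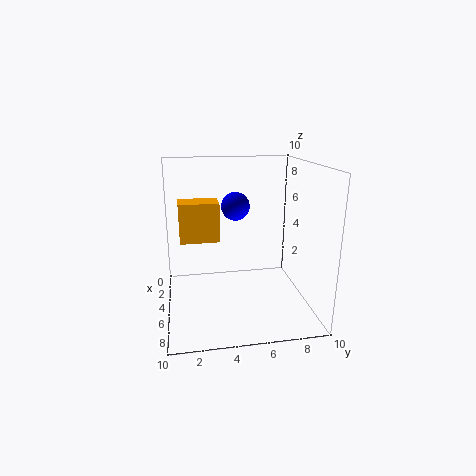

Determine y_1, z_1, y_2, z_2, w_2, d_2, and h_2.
y_1 = 5
z_1 = 7
y_2 = 1
z_2 = 4
w_2 = 2
d_2 = 3
h_2 = 3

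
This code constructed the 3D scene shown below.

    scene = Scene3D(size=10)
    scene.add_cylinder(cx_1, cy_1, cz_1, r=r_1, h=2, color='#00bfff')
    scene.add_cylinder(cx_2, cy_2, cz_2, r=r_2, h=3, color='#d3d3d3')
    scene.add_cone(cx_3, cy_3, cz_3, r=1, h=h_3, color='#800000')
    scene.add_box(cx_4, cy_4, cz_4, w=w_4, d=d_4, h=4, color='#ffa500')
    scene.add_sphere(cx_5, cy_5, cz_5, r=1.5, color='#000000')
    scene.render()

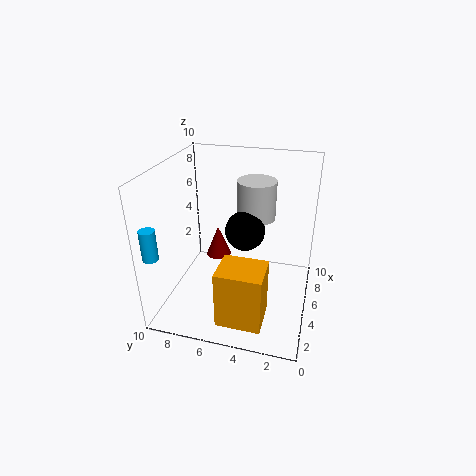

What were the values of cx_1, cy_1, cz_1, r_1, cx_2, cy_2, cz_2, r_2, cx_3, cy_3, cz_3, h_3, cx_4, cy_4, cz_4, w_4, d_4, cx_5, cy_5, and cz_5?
cx_1 = 1, cy_1 = 9.5, cz_1 = 5, r_1 = 0.5, cx_2 = 8.5, cy_2 = 4.5, cz_2 = 5, r_2 = 1.5, cx_3 = 8, cy_3 = 7.5, cz_3 = 1.5, h_3 = 2.5, cx_4 = 1, cy_4 = 2.5, cz_4 = 0.5, w_4 = 2.5, d_4 = 3, cx_5 = 7, cy_5 = 5, cz_5 = 4.5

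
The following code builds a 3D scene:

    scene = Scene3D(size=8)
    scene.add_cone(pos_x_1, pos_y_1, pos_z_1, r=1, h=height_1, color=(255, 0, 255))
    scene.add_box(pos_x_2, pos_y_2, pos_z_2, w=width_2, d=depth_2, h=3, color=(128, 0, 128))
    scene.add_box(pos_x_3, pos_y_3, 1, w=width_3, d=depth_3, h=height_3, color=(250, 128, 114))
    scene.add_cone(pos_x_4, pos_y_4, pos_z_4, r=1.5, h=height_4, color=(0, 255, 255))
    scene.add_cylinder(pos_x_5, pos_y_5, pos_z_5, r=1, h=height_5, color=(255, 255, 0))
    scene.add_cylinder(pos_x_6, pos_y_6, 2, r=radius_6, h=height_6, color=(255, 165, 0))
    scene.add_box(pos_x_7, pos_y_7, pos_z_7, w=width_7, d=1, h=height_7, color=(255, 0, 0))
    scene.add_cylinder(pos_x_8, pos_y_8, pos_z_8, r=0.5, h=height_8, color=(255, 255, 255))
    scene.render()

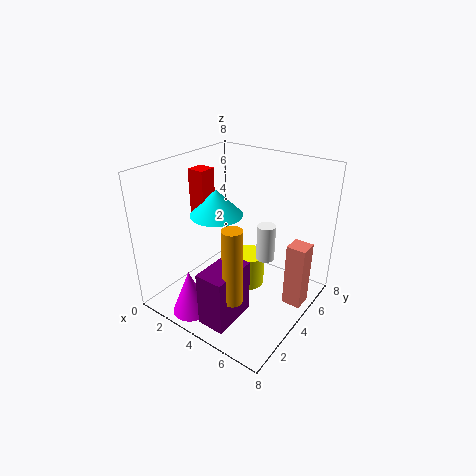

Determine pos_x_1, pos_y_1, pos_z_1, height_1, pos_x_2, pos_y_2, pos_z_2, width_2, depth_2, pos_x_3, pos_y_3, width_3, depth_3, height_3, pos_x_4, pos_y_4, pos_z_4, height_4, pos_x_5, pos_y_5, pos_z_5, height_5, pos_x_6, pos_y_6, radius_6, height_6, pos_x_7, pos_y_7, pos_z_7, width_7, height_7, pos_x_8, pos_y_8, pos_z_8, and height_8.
pos_x_1 = 3; pos_y_1 = 1; pos_z_1 = 0.5; height_1 = 2.5; pos_x_2 = 4; pos_y_2 = 0.5; pos_z_2 = 0.5; width_2 = 1.5; depth_2 = 2.5; pos_x_3 = 7; pos_y_3 = 4; width_3 = 1; depth_3 = 1; height_3 = 3.5; pos_x_4 = 2.5; pos_y_4 = 4; pos_z_4 = 5; height_4 = 1.5; pos_x_5 = 4; pos_y_5 = 5; pos_z_5 = 0.5; height_5 = 2; pos_x_6 = 5.5; pos_y_6 = 1.5; radius_6 = 0.5; height_6 = 4; pos_x_7 = 1; pos_y_7 = 3.5; pos_z_7 = 4.5; width_7 = 1; height_7 = 3; pos_x_8 = 5.5; pos_y_8 = 4.5; pos_z_8 = 3; height_8 = 2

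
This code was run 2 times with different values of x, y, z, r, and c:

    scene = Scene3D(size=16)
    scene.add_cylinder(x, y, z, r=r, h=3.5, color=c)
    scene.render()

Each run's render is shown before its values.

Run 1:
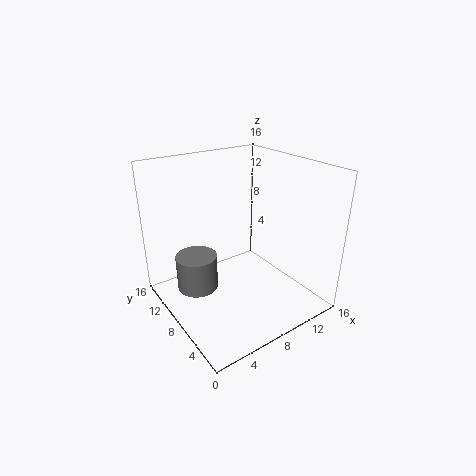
x = 2
y = 6.5
z = 5
r = 2
c = 'gray'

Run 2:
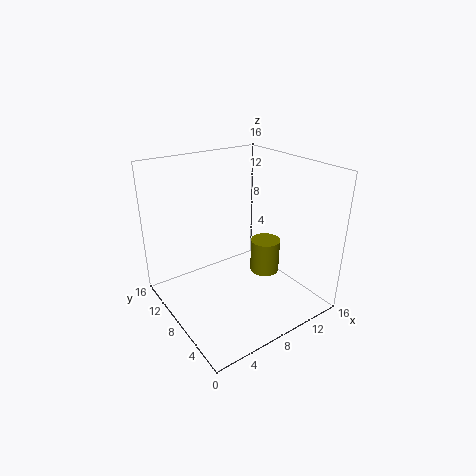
x = 9
y = 4.5
z = 5.5
r = 1.5
c = 'olive'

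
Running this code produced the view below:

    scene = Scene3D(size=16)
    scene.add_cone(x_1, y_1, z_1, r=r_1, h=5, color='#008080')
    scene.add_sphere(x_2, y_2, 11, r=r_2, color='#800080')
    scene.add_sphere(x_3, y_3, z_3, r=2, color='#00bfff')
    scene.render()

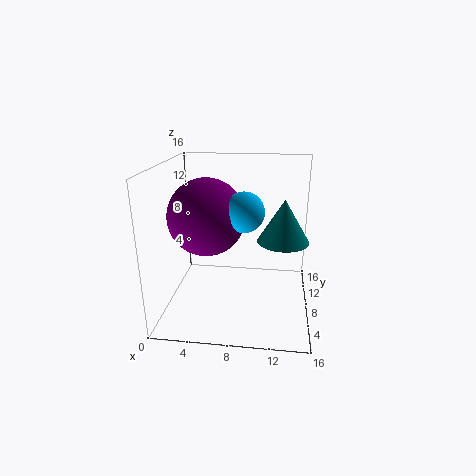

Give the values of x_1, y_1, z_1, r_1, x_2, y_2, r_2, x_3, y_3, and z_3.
x_1 = 13, y_1 = 10, z_1 = 7, r_1 = 3, x_2 = 5, y_2 = 6, r_2 = 4, x_3 = 9, y_3 = 5, z_3 = 12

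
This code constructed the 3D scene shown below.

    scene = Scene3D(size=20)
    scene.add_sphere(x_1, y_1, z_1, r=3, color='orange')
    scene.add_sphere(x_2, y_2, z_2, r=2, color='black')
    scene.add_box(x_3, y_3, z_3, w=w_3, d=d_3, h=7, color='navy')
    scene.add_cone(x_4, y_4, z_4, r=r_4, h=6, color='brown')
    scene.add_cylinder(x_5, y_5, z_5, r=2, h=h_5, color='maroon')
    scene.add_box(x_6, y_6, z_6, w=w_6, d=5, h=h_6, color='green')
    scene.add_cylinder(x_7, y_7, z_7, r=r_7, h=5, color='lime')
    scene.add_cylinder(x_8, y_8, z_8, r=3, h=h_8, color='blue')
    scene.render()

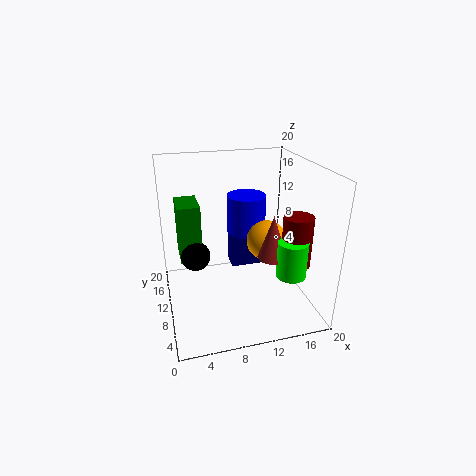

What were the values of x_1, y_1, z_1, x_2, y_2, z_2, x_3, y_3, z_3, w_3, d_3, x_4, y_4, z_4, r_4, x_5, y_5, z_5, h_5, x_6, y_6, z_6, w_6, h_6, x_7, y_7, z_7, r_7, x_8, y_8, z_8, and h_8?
x_1 = 15; y_1 = 12; z_1 = 8; x_2 = 4; y_2 = 10; z_2 = 8; x_3 = 11; y_3 = 17; z_3 = 1; w_3 = 6; d_3 = 3; x_4 = 14; y_4 = 7; z_4 = 8; r_4 = 2; x_5 = 17; y_5 = 6; z_5 = 7; h_5 = 7; x_6 = 2; y_6 = 10; z_6 = 7; w_6 = 3; h_6 = 8; x_7 = 16; y_7 = 5; z_7 = 6; r_7 = 2; x_8 = 13; y_8 = 16; z_8 = 8; h_8 = 6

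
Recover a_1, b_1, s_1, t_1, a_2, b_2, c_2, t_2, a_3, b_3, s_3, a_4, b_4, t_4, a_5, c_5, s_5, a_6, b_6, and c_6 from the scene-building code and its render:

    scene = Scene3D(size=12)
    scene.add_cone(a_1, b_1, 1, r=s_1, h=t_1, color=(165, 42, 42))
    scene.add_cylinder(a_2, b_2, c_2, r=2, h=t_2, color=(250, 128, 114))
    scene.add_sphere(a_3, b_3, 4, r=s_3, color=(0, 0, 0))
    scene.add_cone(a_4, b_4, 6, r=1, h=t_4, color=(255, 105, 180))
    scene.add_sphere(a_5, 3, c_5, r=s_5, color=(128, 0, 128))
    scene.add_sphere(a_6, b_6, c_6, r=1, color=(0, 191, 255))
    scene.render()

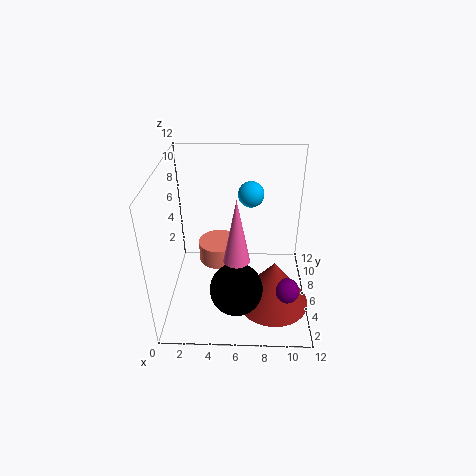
a_1 = 9, b_1 = 4, s_1 = 3, t_1 = 4, a_2 = 4, b_2 = 10, c_2 = 1, t_2 = 2, a_3 = 6, b_3 = 2, s_3 = 2, a_4 = 6, b_4 = 3, t_4 = 5, a_5 = 10, c_5 = 3, s_5 = 1, a_6 = 7, b_6 = 6, c_6 = 10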